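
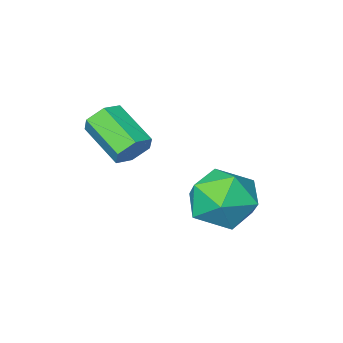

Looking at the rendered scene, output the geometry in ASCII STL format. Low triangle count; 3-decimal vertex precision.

solid 
facet normal -0.141 0.867 -0.479
outer loop
vertex 3.888 -1.576 1.295
vertex 3.437 -1.443 1.669
vertex 3.998 -1.277 1.804
endloop
endfacet
facet normal 0.973 0.031 -0.229
outer loop
vertex 3.888 -1.576 1.295
vertex 3.998 -1.277 1.804
vertex 4.094 -2.85 1.998
endloop
endfacet
facet normal 0.973 0.031 -0.227
outer loop
vertex 4.094 -2.85 1.998
vertex 3.998 -1.277 1.804
vertex 4.203 -2.552 2.507
endloop
endfacet
facet normal 0.139 -0.867 0.478
outer loop
vertex 4.094 -2.85 1.998
vertex 4.203 -2.552 2.507
vertex 3.643 -2.717 2.371
endloop
endfacet
facet normal -0.141 0.866 -0.479
outer loop
vertex 3.998 -1.277 1.804
vertex 3.437 -1.443 1.669
vertex 3.547 -1.144 2.177
endloop
endfacet
facet normal 0.645 0.446 0.621
outer loop
vertex 3.998 -1.277 1.804
vertex 3.547 -1.144 2.177
vertex 4.203 -2.552 2.507
endloop
endfacet
facet normal 0.646 0.446 0.620
outer loop
vertex 4.203 -2.552 2.507
vertex 3.547 -1.144 2.177
vertex 3.753 -2.419 2.88
endloop
endfacet
facet normal 0.140 -0.867 0.478
outer loop
vertex 4.203 -2.552 2.507
vertex 3.753 -2.419 2.88
vertex 3.643 -2.717 2.371
endloop
endfacet
facet normal -0.141 0.866 -0.479
outer loop
vertex 3.547 -1.144 2.177
vertex 3.437 -1.443 1.669
vertex 2.986 -1.31 2.042
endloop
endfacet
facet normal -0.327 0.415 0.849
outer loop
vertex 3.547 -1.144 2.177
vertex 2.986 -1.31 2.042
vertex 3.753 -2.419 2.88
endloop
endfacet
facet normal -0.327 0.416 0.849
outer loop
vertex 3.753 -2.419 2.88
vertex 2.986 -1.31 2.042
vertex 3.192 -2.584 2.745
endloop
endfacet
facet normal 0.140 -0.867 0.478
outer loop
vertex 3.753 -2.419 2.88
vertex 3.192 -2.584 2.745
vertex 3.643 -2.717 2.371
endloop
endfacet
facet normal -0.139 0.867 -0.478
outer loop
vertex 2.986 -1.31 2.042
vertex 3.437 -1.443 1.669
vertex 2.877 -1.608 1.533
endloop
endfacet
facet normal -0.973 -0.032 0.227
outer loop
vertex 2.986 -1.31 2.042
vertex 2.877 -1.608 1.533
vertex 3.192 -2.584 2.745
endloop
endfacet
facet normal -0.973 -0.031 0.228
outer loop
vertex 3.192 -2.584 2.745
vertex 2.877 -1.608 1.533
vertex 3.082 -2.883 2.236
endloop
endfacet
facet normal 0.141 -0.867 0.479
outer loop
vertex 3.192 -2.584 2.745
vertex 3.082 -2.883 2.236
vertex 3.643 -2.717 2.371
endloop
endfacet
facet normal -0.140 0.867 -0.478
outer loop
vertex 2.877 -1.608 1.533
vertex 3.437 -1.443 1.669
vertex 3.327 -1.741 1.16
endloop
endfacet
facet normal -0.646 -0.446 -0.620
outer loop
vertex 2.877 -1.608 1.533
vertex 3.327 -1.741 1.16
vertex 3.082 -2.883 2.236
endloop
endfacet
facet normal -0.645 -0.446 -0.621
outer loop
vertex 3.082 -2.883 2.236
vertex 3.327 -1.741 1.16
vertex 3.533 -3.016 1.863
endloop
endfacet
facet normal 0.141 -0.866 0.479
outer loop
vertex 3.082 -2.883 2.236
vertex 3.533 -3.016 1.863
vertex 3.643 -2.717 2.371
endloop
endfacet
facet normal -0.140 0.867 -0.478
outer loop
vertex 3.327 -1.741 1.16
vertex 3.437 -1.443 1.669
vertex 3.888 -1.576 1.295
endloop
endfacet
facet normal 0.326 -0.415 -0.849
outer loop
vertex 3.327 -1.741 1.16
vertex 3.888 -1.576 1.295
vertex 3.533 -3.016 1.863
endloop
endfacet
facet normal 0.327 -0.415 -0.849
outer loop
vertex 3.533 -3.016 1.863
vertex 3.888 -1.576 1.295
vertex 4.094 -2.85 1.998
endloop
endfacet
facet normal 0.141 -0.866 0.479
outer loop
vertex 3.533 -3.016 1.863
vertex 4.094 -2.85 1.998
vertex 3.643 -2.717 2.371
endloop
endfacet
facet normal -0.896 0.439 -0.064
outer loop
vertex 0.379 -0.559 -1.155
vertex 0.184 -0.805 -0.107
vertex 0.666 0.142 -0.366
endloop
endfacet
facet normal -0.430 0.747 -0.507
outer loop
vertex 0.379 -0.559 -1.155
vertex 0.666 0.142 -0.366
vertex 1.34 -0.041 -1.207
endloop
endfacet
facet normal -0.184 0.246 -0.952
outer loop
vertex 0.379 -0.559 -1.155
vertex 1.34 -0.041 -1.207
vertex 1.275 -1.101 -1.468
endloop
endfacet
facet normal -0.499 -0.372 -0.783
outer loop
vertex 0.379 -0.559 -1.155
vertex 1.275 -1.101 -1.468
vertex 0.56 -1.573 -0.788
endloop
endfacet
facet normal -0.939 -0.252 -0.234
outer loop
vertex 0.379 -0.559 -1.155
vertex 0.56 -1.573 -0.788
vertex 0.184 -0.805 -0.107
endloop
endfacet
facet normal 0.119 0.986 -0.119
outer loop
vertex 1.34 -0.041 -1.207
vertex 0.666 0.142 -0.366
vertex 1.74 0.033 -0.192
endloop
endfacet
facet normal -0.636 0.487 0.599
outer loop
vertex 0.666 0.142 -0.366
vertex 0.184 -0.805 -0.107
vertex 1.025 -0.439 0.488
endloop
endfacet
facet normal -0.704 -0.632 0.324
outer loop
vertex 0.184 -0.805 -0.107
vertex 0.56 -1.573 -0.788
vertex 0.96 -1.499 0.227
endloop
endfacet
facet normal 0.008 -0.825 -0.565
outer loop
vertex 0.56 -1.573 -0.788
vertex 1.275 -1.101 -1.468
vertex 1.634 -1.682 -0.614
endloop
endfacet
facet normal 0.517 0.175 -0.838
outer loop
vertex 1.275 -1.101 -1.468
vertex 1.34 -0.041 -1.207
vertex 2.116 -0.735 -0.873
endloop
endfacet
facet normal 0.499 0.372 0.783
outer loop
vertex 1.921 -0.981 0.175
vertex 1.74 0.033 -0.192
vertex 1.025 -0.439 0.488
endloop
endfacet
facet normal 0.184 -0.246 0.952
outer loop
vertex 1.921 -0.981 0.175
vertex 1.025 -0.439 0.488
vertex 0.96 -1.499 0.227
endloop
endfacet
facet normal 0.430 -0.747 0.507
outer loop
vertex 1.921 -0.981 0.175
vertex 0.96 -1.499 0.227
vertex 1.634 -1.682 -0.614
endloop
endfacet
facet normal 0.896 -0.439 0.064
outer loop
vertex 1.921 -0.981 0.175
vertex 1.634 -1.682 -0.614
vertex 2.116 -0.735 -0.873
endloop
endfacet
facet normal 0.939 0.252 0.234
outer loop
vertex 1.921 -0.981 0.175
vertex 2.116 -0.735 -0.873
vertex 1.74 0.033 -0.192
endloop
endfacet
facet normal -0.008 0.825 0.565
outer loop
vertex 1.025 -0.439 0.488
vertex 1.74 0.033 -0.192
vertex 0.666 0.142 -0.366
endloop
endfacet
facet normal -0.517 -0.175 0.838
outer loop
vertex 0.96 -1.499 0.227
vertex 1.025 -0.439 0.488
vertex 0.184 -0.805 -0.107
endloop
endfacet
facet normal -0.119 -0.986 0.119
outer loop
vertex 1.634 -1.682 -0.614
vertex 0.96 -1.499 0.227
vertex 0.56 -1.573 -0.788
endloop
endfacet
facet normal 0.636 -0.487 -0.599
outer loop
vertex 2.116 -0.735 -0.873
vertex 1.634 -1.682 -0.614
vertex 1.275 -1.101 -1.468
endloop
endfacet
facet normal 0.704 0.632 -0.324
outer loop
vertex 1.74 0.033 -0.192
vertex 2.116 -0.735 -0.873
vertex 1.34 -0.041 -1.207
endloop
endfacet

endsolid


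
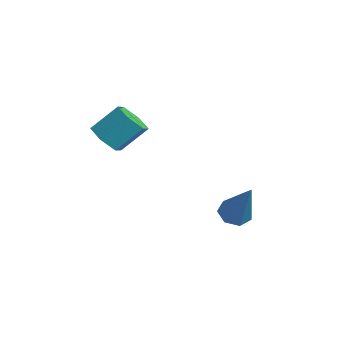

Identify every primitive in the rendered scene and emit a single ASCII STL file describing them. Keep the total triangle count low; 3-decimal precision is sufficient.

solid 
facet normal -0.233 -0.702 -0.673
outer loop
vertex -2.009 -0.927 0.479
vertex -2.698 -0.835 0.622
vertex -2.387 -0.45 0.113
endloop
endfacet
facet normal 0.814 0.239 -0.530
outer loop
vertex -2.009 -0.927 0.479
vertex -2.387 -0.45 0.113
vertex -1.713 -0.036 1.335
endloop
endfacet
facet normal 0.814 0.239 -0.530
outer loop
vertex -1.713 -0.036 1.335
vertex -2.387 -0.45 0.113
vertex -2.091 0.441 0.969
endloop
endfacet
facet normal 0.232 0.701 0.674
outer loop
vertex -1.713 -0.036 1.335
vertex -2.091 0.441 0.969
vertex -2.402 0.055 1.478
endloop
endfacet
facet normal -0.234 -0.701 -0.673
outer loop
vertex -2.387 -0.45 0.113
vertex -2.698 -0.835 0.622
vertex -3.076 -0.358 0.257
endloop
endfacet
facet normal -0.055 0.701 -0.711
outer loop
vertex -2.387 -0.45 0.113
vertex -3.076 -0.358 0.257
vertex -2.091 0.441 0.969
endloop
endfacet
facet normal -0.055 0.701 -0.711
outer loop
vertex -2.091 0.441 0.969
vertex -3.076 -0.358 0.257
vertex -2.78 0.532 1.112
endloop
endfacet
facet normal 0.232 0.701 0.674
outer loop
vertex -2.091 0.441 0.969
vertex -2.78 0.532 1.112
vertex -2.402 0.055 1.478
endloop
endfacet
facet normal -0.233 -0.701 -0.675
outer loop
vertex -3.076 -0.358 0.257
vertex -2.698 -0.835 0.622
vertex -3.387 -0.744 0.765
endloop
endfacet
facet normal -0.868 0.462 -0.180
outer loop
vertex -3.076 -0.358 0.257
vertex -3.387 -0.744 0.765
vertex -2.78 0.532 1.112
endloop
endfacet
facet normal -0.868 0.462 -0.181
outer loop
vertex -2.78 0.532 1.112
vertex -3.387 -0.744 0.765
vertex -3.091 0.147 1.621
endloop
endfacet
facet normal 0.233 0.702 0.673
outer loop
vertex -2.78 0.532 1.112
vertex -3.091 0.147 1.621
vertex -2.402 0.055 1.478
endloop
endfacet
facet normal -0.232 -0.701 -0.674
outer loop
vertex -3.387 -0.744 0.765
vertex -2.698 -0.835 0.622
vertex -3.009 -1.221 1.131
endloop
endfacet
facet normal -0.814 -0.239 0.530
outer loop
vertex -3.387 -0.744 0.765
vertex -3.009 -1.221 1.131
vertex -3.091 0.147 1.621
endloop
endfacet
facet normal -0.814 -0.239 0.530
outer loop
vertex -3.091 0.147 1.621
vertex -3.009 -1.221 1.131
vertex -2.713 -0.33 1.987
endloop
endfacet
facet normal 0.233 0.702 0.673
outer loop
vertex -3.091 0.147 1.621
vertex -2.713 -0.33 1.987
vertex -2.402 0.055 1.478
endloop
endfacet
facet normal -0.232 -0.701 -0.674
outer loop
vertex -3.009 -1.221 1.131
vertex -2.698 -0.835 0.622
vertex -2.32 -1.312 0.988
endloop
endfacet
facet normal 0.055 -0.701 0.711
outer loop
vertex -3.009 -1.221 1.131
vertex -2.32 -1.312 0.988
vertex -2.713 -0.33 1.987
endloop
endfacet
facet normal 0.055 -0.701 0.711
outer loop
vertex -2.713 -0.33 1.987
vertex -2.32 -1.312 0.988
vertex -2.024 -0.422 1.843
endloop
endfacet
facet normal 0.234 0.701 0.673
outer loop
vertex -2.713 -0.33 1.987
vertex -2.024 -0.422 1.843
vertex -2.402 0.055 1.478
endloop
endfacet
facet normal -0.233 -0.702 -0.673
outer loop
vertex -2.32 -1.312 0.988
vertex -2.698 -0.835 0.622
vertex -2.009 -0.927 0.479
endloop
endfacet
facet normal 0.868 -0.462 0.181
outer loop
vertex -2.32 -1.312 0.988
vertex -2.009 -0.927 0.479
vertex -2.024 -0.422 1.843
endloop
endfacet
facet normal 0.868 -0.462 0.181
outer loop
vertex -2.024 -0.422 1.843
vertex -2.009 -0.927 0.479
vertex -1.713 -0.036 1.335
endloop
endfacet
facet normal 0.233 0.701 0.675
outer loop
vertex -2.024 -0.422 1.843
vertex -1.713 -0.036 1.335
vertex -2.402 0.055 1.478
endloop
endfacet
facet normal -0.505 0.067 -0.860
outer loop
vertex 0.009 2.646 -3.528
vertex -0.496 2.83 -3.217
vertex -0.041 3.177 -3.457
endloop
endfacet
facet normal 0.961 0.124 -0.248
outer loop
vertex 0.009 2.646 -3.528
vertex -0.041 3.177 -3.457
vertex 0.536 2.69 -1.463
endloop
endfacet
facet normal -0.506 0.068 -0.860
outer loop
vertex -0.041 3.177 -3.457
vertex -0.496 2.83 -3.217
vertex -0.433 3.446 -3.205
endloop
endfacet
facet normal 0.579 0.815 0.031
outer loop
vertex -0.041 3.177 -3.457
vertex -0.433 3.446 -3.205
vertex 0.536 2.69 -1.463
endloop
endfacet
facet normal -0.505 0.068 -0.861
outer loop
vertex -0.433 3.446 -3.205
vertex -0.496 2.83 -3.217
vertex -0.872 3.251 -2.963
endloop
endfacet
facet normal -0.138 0.878 0.458
outer loop
vertex -0.433 3.446 -3.205
vertex -0.872 3.251 -2.963
vertex 0.536 2.69 -1.463
endloop
endfacet
facet normal -0.506 0.067 -0.860
outer loop
vertex -0.872 3.251 -2.963
vertex -0.496 2.83 -3.217
vertex -1.027 2.738 -2.912
endloop
endfacet
facet normal -0.651 0.267 0.711
outer loop
vertex -0.872 3.251 -2.963
vertex -1.027 2.738 -2.912
vertex 0.536 2.69 -1.463
endloop
endfacet
facet normal -0.506 0.068 -0.860
outer loop
vertex -1.027 2.738 -2.912
vertex -0.496 2.83 -3.217
vertex -0.782 2.294 -3.091
endloop
endfacet
facet normal -0.573 -0.558 0.600
outer loop
vertex -1.027 2.738 -2.912
vertex -0.782 2.294 -3.091
vertex 0.536 2.69 -1.463
endloop
endfacet
facet normal -0.507 0.068 -0.859
outer loop
vertex -0.782 2.294 -3.091
vertex -0.496 2.83 -3.217
vertex -0.321 2.253 -3.366
endloop
endfacet
facet normal 0.037 -0.977 0.208
outer loop
vertex -0.782 2.294 -3.091
vertex -0.321 2.253 -3.366
vertex 0.536 2.69 -1.463
endloop
endfacet
facet normal -0.505 0.069 -0.860
outer loop
vertex -0.321 2.253 -3.366
vertex -0.496 2.83 -3.217
vertex 0.009 2.646 -3.528
endloop
endfacet
facet normal 0.719 -0.674 -0.169
outer loop
vertex -0.321 2.253 -3.366
vertex 0.009 2.646 -3.528
vertex 0.536 2.69 -1.463
endloop
endfacet

endsolid


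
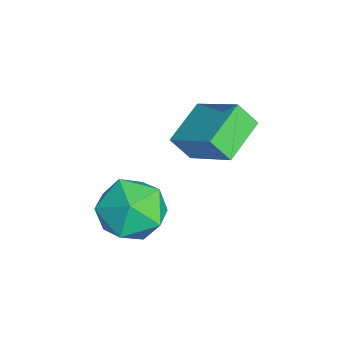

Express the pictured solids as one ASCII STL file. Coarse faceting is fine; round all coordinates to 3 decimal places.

solid 
facet normal -0.758 0.570 0.317
outer loop
vertex -1.167 2.848 1.885
vertex -1.074 3.345 1.214
vertex -2.157 1.97 1.097
endloop
endfacet
facet normal -0.111 -0.592 0.799
outer loop
vertex -1.126 1.195 0.666
vertex -1.167 2.848 1.885
vertex -2.157 1.97 1.097
endloop
endfacet
facet normal -0.758 0.570 0.318
outer loop
vertex -2.157 1.97 1.097
vertex -1.074 3.345 1.214
vertex -2.064 2.467 0.427
endloop
endfacet
facet normal -0.643 -0.570 -0.512
outer loop
vertex -2.064 2.467 0.427
vertex -1.126 1.195 0.666
vertex -2.157 1.97 1.097
endloop
endfacet
facet normal 0.643 0.570 0.512
outer loop
vertex -1.167 2.848 1.885
vertex -0.043 2.57 0.783
vertex -1.074 3.345 1.214
endloop
endfacet
facet normal -0.110 -0.592 0.799
outer loop
vertex -0.136 2.073 1.453
vertex -1.167 2.848 1.885
vertex -1.126 1.195 0.666
endloop
endfacet
facet normal 0.643 0.570 0.512
outer loop
vertex -0.136 2.073 1.453
vertex -0.043 2.57 0.783
vertex -1.167 2.848 1.885
endloop
endfacet
facet normal 0.111 0.591 -0.799
outer loop
vertex -1.074 3.345 1.214
vertex -0.043 2.57 0.783
vertex -2.064 2.467 0.427
endloop
endfacet
facet normal -0.643 -0.570 -0.511
outer loop
vertex -1.033 1.692 -0.005
vertex -1.126 1.195 0.666
vertex -2.064 2.467 0.427
endloop
endfacet
facet normal 0.110 0.592 -0.798
outer loop
vertex -2.064 2.467 0.427
vertex -0.043 2.57 0.783
vertex -1.033 1.692 -0.005
endloop
endfacet
facet normal 0.758 -0.570 -0.317
outer loop
vertex -1.033 1.692 -0.005
vertex -0.136 2.073 1.453
vertex -1.126 1.195 0.666
endloop
endfacet
facet normal 0.758 -0.570 -0.317
outer loop
vertex -0.043 2.57 0.783
vertex -0.136 2.073 1.453
vertex -1.033 1.692 -0.005
endloop
endfacet
facet normal -0.585 0.331 0.740
outer loop
vertex -0.941 0.503 -0.792
vertex -0.441 -0.091 -0.131
vertex -0.121 0.862 -0.304
endloop
endfacet
facet normal -0.505 0.830 0.238
outer loop
vertex -0.941 0.503 -0.792
vertex -0.121 0.862 -0.304
vertex -0.254 1.065 -1.294
endloop
endfacet
facet normal -0.736 0.560 -0.381
outer loop
vertex -0.941 0.503 -0.792
vertex -0.254 1.065 -1.294
vertex -0.656 0.237 -1.734
endloop
endfacet
facet normal -0.960 -0.106 -0.260
outer loop
vertex -0.941 0.503 -0.792
vertex -0.656 0.237 -1.734
vertex -0.772 -0.477 -1.016
endloop
endfacet
facet normal -0.867 -0.248 0.432
outer loop
vertex -0.941 0.503 -0.792
vertex -0.772 -0.477 -1.016
vertex -0.441 -0.091 -0.131
endloop
endfacet
facet normal 0.194 0.966 0.172
outer loop
vertex -0.254 1.065 -1.294
vertex -0.121 0.862 -0.304
vertex 0.672 0.817 -0.944
endloop
endfacet
facet normal 0.063 0.158 0.985
outer loop
vertex -0.121 0.862 -0.304
vertex -0.441 -0.091 -0.131
vertex 0.556 0.103 -0.226
endloop
endfacet
facet normal -0.393 -0.780 0.487
outer loop
vertex -0.441 -0.091 -0.131
vertex -0.772 -0.477 -1.016
vertex 0.154 -0.725 -0.666
endloop
endfacet
facet normal -0.543 -0.550 -0.634
outer loop
vertex -0.772 -0.477 -1.016
vertex -0.656 0.237 -1.734
vertex 0.021 -0.522 -1.656
endloop
endfacet
facet normal -0.182 0.529 -0.829
outer loop
vertex -0.656 0.237 -1.734
vertex -0.254 1.065 -1.294
vertex 0.341 0.431 -1.829
endloop
endfacet
facet normal 0.960 0.106 0.260
outer loop
vertex 0.841 -0.163 -1.168
vertex 0.672 0.817 -0.944
vertex 0.556 0.103 -0.226
endloop
endfacet
facet normal 0.736 -0.560 0.381
outer loop
vertex 0.841 -0.163 -1.168
vertex 0.556 0.103 -0.226
vertex 0.154 -0.725 -0.666
endloop
endfacet
facet normal 0.505 -0.830 -0.238
outer loop
vertex 0.841 -0.163 -1.168
vertex 0.154 -0.725 -0.666
vertex 0.021 -0.522 -1.656
endloop
endfacet
facet normal 0.585 -0.331 -0.740
outer loop
vertex 0.841 -0.163 -1.168
vertex 0.021 -0.522 -1.656
vertex 0.341 0.431 -1.829
endloop
endfacet
facet normal 0.867 0.248 -0.432
outer loop
vertex 0.841 -0.163 -1.168
vertex 0.341 0.431 -1.829
vertex 0.672 0.817 -0.944
endloop
endfacet
facet normal 0.543 0.550 0.634
outer loop
vertex 0.556 0.103 -0.226
vertex 0.672 0.817 -0.944
vertex -0.121 0.862 -0.304
endloop
endfacet
facet normal 0.182 -0.529 0.829
outer loop
vertex 0.154 -0.725 -0.666
vertex 0.556 0.103 -0.226
vertex -0.441 -0.091 -0.131
endloop
endfacet
facet normal -0.194 -0.966 -0.172
outer loop
vertex 0.021 -0.522 -1.656
vertex 0.154 -0.725 -0.666
vertex -0.772 -0.477 -1.016
endloop
endfacet
facet normal -0.063 -0.158 -0.985
outer loop
vertex 0.341 0.431 -1.829
vertex 0.021 -0.522 -1.656
vertex -0.656 0.237 -1.734
endloop
endfacet
facet normal 0.393 0.780 -0.487
outer loop
vertex 0.672 0.817 -0.944
vertex 0.341 0.431 -1.829
vertex -0.254 1.065 -1.294
endloop
endfacet

endsolid


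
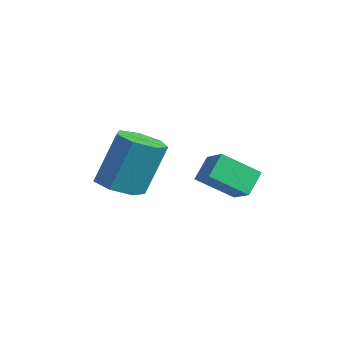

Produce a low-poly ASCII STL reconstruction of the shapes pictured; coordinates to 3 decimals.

solid 
facet normal -0.065 -0.361 -0.930
outer loop
vertex 1.725 -2.363 -3.358
vertex 1.088 -1.716 -3.564
vertex 2.013 -1.667 -3.648
endloop
endfacet
facet normal 0.932 -0.355 0.073
outer loop
vertex 1.725 -2.363 -3.358
vertex 2.013 -1.667 -3.648
vertex 1.868 -1.57 -1.311
endloop
endfacet
facet normal 0.931 -0.357 0.073
outer loop
vertex 1.868 -1.57 -1.311
vertex 2.013 -1.667 -3.648
vertex 2.157 -0.874 -1.6
endloop
endfacet
facet normal 0.065 0.359 0.931
outer loop
vertex 1.868 -1.57 -1.311
vertex 2.157 -0.874 -1.6
vertex 1.232 -0.924 -1.516
endloop
endfacet
facet normal -0.065 -0.360 -0.931
outer loop
vertex 2.013 -1.667 -3.648
vertex 1.088 -1.716 -3.564
vertex 1.605 -1.008 -3.874
endloop
endfacet
facet normal 0.860 0.452 -0.235
outer loop
vertex 2.013 -1.667 -3.648
vertex 1.605 -1.008 -3.874
vertex 2.157 -0.874 -1.6
endloop
endfacet
facet normal 0.861 0.452 -0.236
outer loop
vertex 2.157 -0.874 -1.6
vertex 1.605 -1.008 -3.874
vertex 1.749 -0.215 -1.827
endloop
endfacet
facet normal 0.065 0.361 0.930
outer loop
vertex 2.157 -0.874 -1.6
vertex 1.749 -0.215 -1.827
vertex 1.232 -0.924 -1.516
endloop
endfacet
facet normal -0.065 -0.360 -0.931
outer loop
vertex 1.605 -1.008 -3.874
vertex 1.088 -1.716 -3.564
vertex 0.808 -0.883 -3.867
endloop
endfacet
facet normal 0.141 0.920 -0.366
outer loop
vertex 1.605 -1.008 -3.874
vertex 0.808 -0.883 -3.867
vertex 1.749 -0.215 -1.827
endloop
endfacet
facet normal 0.141 0.920 -0.366
outer loop
vertex 1.749 -0.215 -1.827
vertex 0.808 -0.883 -3.867
vertex 0.951 -0.09 -1.82
endloop
endfacet
facet normal 0.065 0.361 0.930
outer loop
vertex 1.749 -0.215 -1.827
vertex 0.951 -0.09 -1.82
vertex 1.232 -0.924 -1.516
endloop
endfacet
facet normal -0.066 -0.361 -0.930
outer loop
vertex 0.808 -0.883 -3.867
vertex 1.088 -1.716 -3.564
vertex 0.222 -1.385 -3.631
endloop
endfacet
facet normal -0.684 0.695 -0.221
outer loop
vertex 0.808 -0.883 -3.867
vertex 0.222 -1.385 -3.631
vertex 0.951 -0.09 -1.82
endloop
endfacet
facet normal -0.685 0.694 -0.221
outer loop
vertex 0.951 -0.09 -1.82
vertex 0.222 -1.385 -3.631
vertex 0.365 -0.593 -1.584
endloop
endfacet
facet normal 0.065 0.361 0.930
outer loop
vertex 0.951 -0.09 -1.82
vertex 0.365 -0.593 -1.584
vertex 1.232 -0.924 -1.516
endloop
endfacet
facet normal -0.065 -0.360 -0.931
outer loop
vertex 0.222 -1.385 -3.631
vertex 1.088 -1.716 -3.564
vertex 0.288 -2.137 -3.345
endloop
endfacet
facet normal -0.995 -0.053 0.090
outer loop
vertex 0.222 -1.385 -3.631
vertex 0.288 -2.137 -3.345
vertex 0.365 -0.593 -1.584
endloop
endfacet
facet normal -0.994 -0.054 0.091
outer loop
vertex 0.365 -0.593 -1.584
vertex 0.288 -2.137 -3.345
vertex 0.432 -1.344 -1.298
endloop
endfacet
facet normal 0.065 0.360 0.931
outer loop
vertex 0.365 -0.593 -1.584
vertex 0.432 -1.344 -1.298
vertex 1.232 -0.924 -1.516
endloop
endfacet
facet normal -0.065 -0.361 -0.930
outer loop
vertex 0.288 -2.137 -3.345
vertex 1.088 -1.716 -3.564
vertex 0.957 -2.572 -3.223
endloop
endfacet
facet normal -0.556 -0.761 0.334
outer loop
vertex 0.288 -2.137 -3.345
vertex 0.957 -2.572 -3.223
vertex 0.432 -1.344 -1.298
endloop
endfacet
facet normal -0.556 -0.761 0.334
outer loop
vertex 0.432 -1.344 -1.298
vertex 0.957 -2.572 -3.223
vertex 1.1 -1.779 -1.176
endloop
endfacet
facet normal 0.065 0.360 0.931
outer loop
vertex 0.432 -1.344 -1.298
vertex 1.1 -1.779 -1.176
vertex 1.232 -0.924 -1.516
endloop
endfacet
facet normal -0.065 -0.361 -0.930
outer loop
vertex 0.957 -2.572 -3.223
vertex 1.088 -1.716 -3.564
vertex 1.725 -2.363 -3.358
endloop
endfacet
facet normal 0.301 -0.896 0.326
outer loop
vertex 0.957 -2.572 -3.223
vertex 1.725 -2.363 -3.358
vertex 1.1 -1.779 -1.176
endloop
endfacet
facet normal 0.301 -0.896 0.326
outer loop
vertex 1.1 -1.779 -1.176
vertex 1.725 -2.363 -3.358
vertex 1.868 -1.57 -1.311
endloop
endfacet
facet normal 0.066 0.360 0.931
outer loop
vertex 1.1 -1.779 -1.176
vertex 1.868 -1.57 -1.311
vertex 1.232 -0.924 -1.516
endloop
endfacet
facet normal -0.896 -0.007 -0.445
outer loop
vertex 0.914 1.725 -2.938
vertex 1.374 3.01 -3.884
vertex 1.301 1.022 -3.706
endloop
endfacet
facet normal -0.277 -0.774 0.569
outer loop
vertex 2.286 1.03 -3.216
vertex 0.914 1.725 -2.938
vertex 1.301 1.022 -3.706
endloop
endfacet
facet normal -0.896 -0.007 -0.444
outer loop
vertex 1.301 1.022 -3.706
vertex 1.374 3.01 -3.884
vertex 1.76 2.307 -4.651
endloop
endfacet
facet normal 0.349 -0.633 -0.691
outer loop
vertex 1.76 2.307 -4.651
vertex 2.286 1.03 -3.216
vertex 1.301 1.022 -3.706
endloop
endfacet
facet normal -0.349 0.633 0.691
outer loop
vertex 0.914 1.725 -2.938
vertex 2.359 3.018 -3.394
vertex 1.374 3.01 -3.884
endloop
endfacet
facet normal -0.276 -0.774 0.570
outer loop
vertex 1.9 1.733 -2.449
vertex 0.914 1.725 -2.938
vertex 2.286 1.03 -3.216
endloop
endfacet
facet normal -0.348 0.633 0.692
outer loop
vertex 1.9 1.733 -2.449
vertex 2.359 3.018 -3.394
vertex 0.914 1.725 -2.938
endloop
endfacet
facet normal 0.277 0.774 -0.570
outer loop
vertex 1.374 3.01 -3.884
vertex 2.359 3.018 -3.394
vertex 1.76 2.307 -4.651
endloop
endfacet
facet normal 0.348 -0.633 -0.691
outer loop
vertex 2.746 2.315 -4.162
vertex 2.286 1.03 -3.216
vertex 1.76 2.307 -4.651
endloop
endfacet
facet normal 0.276 0.774 -0.570
outer loop
vertex 1.76 2.307 -4.651
vertex 2.359 3.018 -3.394
vertex 2.746 2.315 -4.162
endloop
endfacet
facet normal 0.896 0.007 0.445
outer loop
vertex 2.746 2.315 -4.162
vertex 1.9 1.733 -2.449
vertex 2.286 1.03 -3.216
endloop
endfacet
facet normal 0.896 0.007 0.445
outer loop
vertex 2.359 3.018 -3.394
vertex 1.9 1.733 -2.449
vertex 2.746 2.315 -4.162
endloop
endfacet

endsolid


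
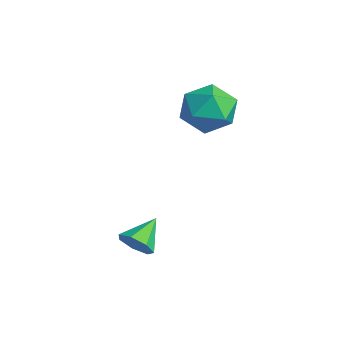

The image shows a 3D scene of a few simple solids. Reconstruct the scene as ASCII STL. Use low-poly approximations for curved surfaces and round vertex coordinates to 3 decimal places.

solid 
facet normal 0.408 -0.765 -0.497
outer loop
vertex 0.473 0.121 -1.567
vertex -0.057 0.024 -1.853
vertex 0.407 0.382 -2.023
endloop
endfacet
facet normal 0.637 0.705 0.312
outer loop
vertex 0.473 0.121 -1.567
vertex 0.407 0.382 -2.023
vertex -0.523 0.896 -1.287
endloop
endfacet
facet normal 0.409 -0.766 -0.496
outer loop
vertex 0.407 0.382 -2.023
vertex -0.057 0.024 -1.853
vertex -0.008 0.373 -2.351
endloop
endfacet
facet normal 0.242 0.912 -0.331
outer loop
vertex 0.407 0.382 -2.023
vertex -0.008 0.373 -2.351
vertex -0.523 0.896 -1.287
endloop
endfacet
facet normal 0.410 -0.765 -0.496
outer loop
vertex -0.008 0.373 -2.351
vertex -0.057 0.024 -1.853
vertex -0.46 0.101 -2.305
endloop
endfacet
facet normal -0.468 0.682 -0.562
outer loop
vertex -0.008 0.373 -2.351
vertex -0.46 0.101 -2.305
vertex -0.523 0.896 -1.287
endloop
endfacet
facet normal 0.410 -0.765 -0.496
outer loop
vertex -0.46 0.101 -2.305
vertex -0.057 0.024 -1.853
vertex -0.608 -0.229 -1.918
endloop
endfacet
facet normal -0.960 0.188 -0.207
outer loop
vertex -0.46 0.101 -2.305
vertex -0.608 -0.229 -1.918
vertex -0.523 0.896 -1.287
endloop
endfacet
facet normal 0.410 -0.765 -0.498
outer loop
vertex -0.608 -0.229 -1.918
vertex -0.057 0.024 -1.853
vertex -0.341 -0.369 -1.483
endloop
endfacet
facet normal -0.863 -0.196 0.466
outer loop
vertex -0.608 -0.229 -1.918
vertex -0.341 -0.369 -1.483
vertex -0.523 0.896 -1.287
endloop
endfacet
facet normal 0.409 -0.765 -0.498
outer loop
vertex -0.341 -0.369 -1.483
vertex -0.057 0.024 -1.853
vertex 0.14 -0.213 -1.327
endloop
endfacet
facet normal -0.249 -0.183 0.951
outer loop
vertex -0.341 -0.369 -1.483
vertex 0.14 -0.213 -1.327
vertex -0.523 0.896 -1.287
endloop
endfacet
facet normal 0.409 -0.765 -0.498
outer loop
vertex 0.14 -0.213 -1.327
vertex -0.057 0.024 -1.853
vertex 0.473 0.121 -1.567
endloop
endfacet
facet normal 0.417 0.218 0.882
outer loop
vertex 0.14 -0.213 -1.327
vertex 0.473 0.121 -1.567
vertex -0.523 0.896 -1.287
endloop
endfacet
facet normal -0.270 0.863 0.426
outer loop
vertex -3.363 4.546 1.149
vertex -3.329 4.117 2.039
vertex -2.522 4.552 1.669
endloop
endfacet
facet normal 0.100 0.980 -0.173
outer loop
vertex -3.363 4.546 1.149
vertex -2.522 4.552 1.669
vertex -2.501 4.378 0.696
endloop
endfacet
facet normal -0.244 0.660 -0.710
outer loop
vertex -3.363 4.546 1.149
vertex -2.501 4.378 0.696
vertex -3.294 3.836 0.465
endloop
endfacet
facet normal -0.827 0.347 -0.443
outer loop
vertex -3.363 4.546 1.149
vertex -3.294 3.836 0.465
vertex -3.806 3.675 1.294
endloop
endfacet
facet normal -0.843 0.472 0.260
outer loop
vertex -3.363 4.546 1.149
vertex -3.806 3.675 1.294
vertex -3.329 4.117 2.039
endloop
endfacet
facet normal 0.738 0.667 -0.103
outer loop
vertex -2.501 4.378 0.696
vertex -2.522 4.552 1.669
vertex -1.934 3.845 1.306
endloop
endfacet
facet normal 0.140 0.478 0.867
outer loop
vertex -2.522 4.552 1.669
vertex -3.329 4.117 2.039
vertex -2.446 3.684 2.135
endloop
endfacet
facet normal -0.788 -0.155 0.596
outer loop
vertex -3.329 4.117 2.039
vertex -3.806 3.675 1.294
vertex -3.239 3.142 1.904
endloop
endfacet
facet normal -0.762 -0.357 -0.540
outer loop
vertex -3.806 3.675 1.294
vertex -3.294 3.836 0.465
vertex -3.218 2.968 0.931
endloop
endfacet
facet normal 0.180 0.151 -0.972
outer loop
vertex -3.294 3.836 0.465
vertex -2.501 4.378 0.696
vertex -2.411 3.403 0.561
endloop
endfacet
facet normal 0.827 -0.347 0.443
outer loop
vertex -2.377 2.974 1.451
vertex -1.934 3.845 1.306
vertex -2.446 3.684 2.135
endloop
endfacet
facet normal 0.244 -0.660 0.710
outer loop
vertex -2.377 2.974 1.451
vertex -2.446 3.684 2.135
vertex -3.239 3.142 1.904
endloop
endfacet
facet normal -0.100 -0.980 0.173
outer loop
vertex -2.377 2.974 1.451
vertex -3.239 3.142 1.904
vertex -3.218 2.968 0.931
endloop
endfacet
facet normal 0.270 -0.863 -0.426
outer loop
vertex -2.377 2.974 1.451
vertex -3.218 2.968 0.931
vertex -2.411 3.403 0.561
endloop
endfacet
facet normal 0.843 -0.472 -0.260
outer loop
vertex -2.377 2.974 1.451
vertex -2.411 3.403 0.561
vertex -1.934 3.845 1.306
endloop
endfacet
facet normal 0.762 0.357 0.540
outer loop
vertex -2.446 3.684 2.135
vertex -1.934 3.845 1.306
vertex -2.522 4.552 1.669
endloop
endfacet
facet normal -0.180 -0.151 0.972
outer loop
vertex -3.239 3.142 1.904
vertex -2.446 3.684 2.135
vertex -3.329 4.117 2.039
endloop
endfacet
facet normal -0.738 -0.667 0.103
outer loop
vertex -3.218 2.968 0.931
vertex -3.239 3.142 1.904
vertex -3.806 3.675 1.294
endloop
endfacet
facet normal -0.140 -0.478 -0.867
outer loop
vertex -2.411 3.403 0.561
vertex -3.218 2.968 0.931
vertex -3.294 3.836 0.465
endloop
endfacet
facet normal 0.788 0.155 -0.596
outer loop
vertex -1.934 3.845 1.306
vertex -2.411 3.403 0.561
vertex -2.501 4.378 0.696
endloop
endfacet

endsolid


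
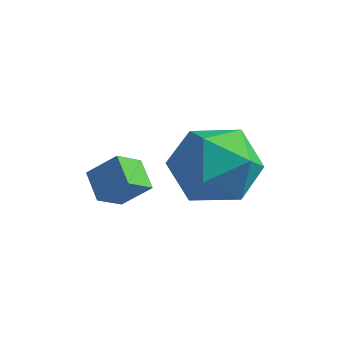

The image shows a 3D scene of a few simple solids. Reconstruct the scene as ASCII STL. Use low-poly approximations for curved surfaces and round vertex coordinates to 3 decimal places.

solid 
facet normal -0.821 0.570 -0.023
outer loop
vertex 0.293 -2.017 0.141
vertex -0.349 -2.959 -0.262
vertex -0.246 -2.762 0.927
endloop
endfacet
facet normal -0.375 0.787 0.489
outer loop
vertex 0.293 -2.017 0.141
vertex -0.246 -2.762 0.927
vertex 0.875 -2.363 1.143
endloop
endfacet
facet normal 0.249 0.951 0.184
outer loop
vertex 0.293 -2.017 0.141
vertex 0.875 -2.363 1.143
vertex 1.464 -2.313 0.089
endloop
endfacet
facet normal 0.188 0.835 -0.518
outer loop
vertex 0.293 -2.017 0.141
vertex 1.464 -2.313 0.089
vertex 0.708 -2.682 -0.78
endloop
endfacet
facet normal -0.473 0.599 -0.646
outer loop
vertex 0.293 -2.017 0.141
vertex 0.708 -2.682 -0.78
vertex -0.349 -2.959 -0.262
endloop
endfacet
facet normal -0.265 0.240 0.934
outer loop
vertex 0.875 -2.363 1.143
vertex -0.246 -2.762 0.927
vertex 0.592 -3.518 1.36
endloop
endfacet
facet normal -0.988 -0.112 0.104
outer loop
vertex -0.246 -2.762 0.927
vertex -0.349 -2.959 -0.262
vertex -0.164 -3.887 0.491
endloop
endfacet
facet normal -0.425 -0.065 -0.903
outer loop
vertex -0.349 -2.959 -0.262
vertex 0.708 -2.682 -0.78
vertex 0.425 -3.837 -0.563
endloop
endfacet
facet normal 0.645 0.317 -0.696
outer loop
vertex 0.708 -2.682 -0.78
vertex 1.464 -2.313 0.089
vertex 1.546 -3.438 -0.347
endloop
endfacet
facet normal 0.743 0.505 0.439
outer loop
vertex 1.464 -2.313 0.089
vertex 0.875 -2.363 1.143
vertex 1.649 -3.241 0.842
endloop
endfacet
facet normal -0.188 -0.835 0.518
outer loop
vertex 1.007 -4.183 0.439
vertex 0.592 -3.518 1.36
vertex -0.164 -3.887 0.491
endloop
endfacet
facet normal -0.249 -0.951 -0.184
outer loop
vertex 1.007 -4.183 0.439
vertex -0.164 -3.887 0.491
vertex 0.425 -3.837 -0.563
endloop
endfacet
facet normal 0.375 -0.787 -0.489
outer loop
vertex 1.007 -4.183 0.439
vertex 0.425 -3.837 -0.563
vertex 1.546 -3.438 -0.347
endloop
endfacet
facet normal 0.821 -0.570 0.023
outer loop
vertex 1.007 -4.183 0.439
vertex 1.546 -3.438 -0.347
vertex 1.649 -3.241 0.842
endloop
endfacet
facet normal 0.473 -0.599 0.646
outer loop
vertex 1.007 -4.183 0.439
vertex 1.649 -3.241 0.842
vertex 0.592 -3.518 1.36
endloop
endfacet
facet normal -0.645 -0.317 0.696
outer loop
vertex -0.164 -3.887 0.491
vertex 0.592 -3.518 1.36
vertex -0.246 -2.762 0.927
endloop
endfacet
facet normal -0.743 -0.505 -0.439
outer loop
vertex 0.425 -3.837 -0.563
vertex -0.164 -3.887 0.491
vertex -0.349 -2.959 -0.262
endloop
endfacet
facet normal 0.265 -0.240 -0.934
outer loop
vertex 1.546 -3.438 -0.347
vertex 0.425 -3.837 -0.563
vertex 0.708 -2.682 -0.78
endloop
endfacet
facet normal 0.988 0.112 -0.104
outer loop
vertex 1.649 -3.241 0.842
vertex 1.546 -3.438 -0.347
vertex 1.464 -2.313 0.089
endloop
endfacet
facet normal 0.425 0.065 0.903
outer loop
vertex 0.592 -3.518 1.36
vertex 1.649 -3.241 0.842
vertex 0.875 -2.363 1.143
endloop
endfacet
facet normal -0.697 0.513 0.500
outer loop
vertex -2.149 -4.179 -0.376
vertex -1.476 -3.906 0.282
vertex -1.971 -3.473 -0.852
endloop
endfacet
facet normal -0.687 -0.279 -0.671
outer loop
vertex -1.344 -3.934 -1.302
vertex -2.149 -4.179 -0.376
vertex -1.971 -3.473 -0.852
endloop
endfacet
facet normal -0.698 0.513 0.500
outer loop
vertex -1.971 -3.473 -0.852
vertex -1.476 -3.906 0.282
vertex -1.298 -3.199 -0.194
endloop
endfacet
facet normal 0.204 0.812 -0.547
outer loop
vertex -1.298 -3.199 -0.194
vertex -1.344 -3.934 -1.302
vertex -1.971 -3.473 -0.852
endloop
endfacet
facet normal -0.205 -0.812 0.546
outer loop
vertex -2.149 -4.179 -0.376
vertex -0.849 -4.367 -0.168
vertex -1.476 -3.906 0.282
endloop
endfacet
facet normal -0.687 -0.279 -0.671
outer loop
vertex -1.522 -4.641 -0.826
vertex -2.149 -4.179 -0.376
vertex -1.344 -3.934 -1.302
endloop
endfacet
facet normal -0.205 -0.811 0.547
outer loop
vertex -1.522 -4.641 -0.826
vertex -0.849 -4.367 -0.168
vertex -2.149 -4.179 -0.376
endloop
endfacet
facet normal 0.687 0.279 0.671
outer loop
vertex -1.476 -3.906 0.282
vertex -0.849 -4.367 -0.168
vertex -1.298 -3.199 -0.194
endloop
endfacet
facet normal 0.205 0.812 -0.547
outer loop
vertex -0.671 -3.661 -0.644
vertex -1.344 -3.934 -1.302
vertex -1.298 -3.199 -0.194
endloop
endfacet
facet normal 0.687 0.279 0.671
outer loop
vertex -1.298 -3.199 -0.194
vertex -0.849 -4.367 -0.168
vertex -0.671 -3.661 -0.644
endloop
endfacet
facet normal 0.697 -0.513 -0.501
outer loop
vertex -0.671 -3.661 -0.644
vertex -1.522 -4.641 -0.826
vertex -1.344 -3.934 -1.302
endloop
endfacet
facet normal 0.698 -0.513 -0.500
outer loop
vertex -0.849 -4.367 -0.168
vertex -1.522 -4.641 -0.826
vertex -0.671 -3.661 -0.644
endloop
endfacet

endsolid


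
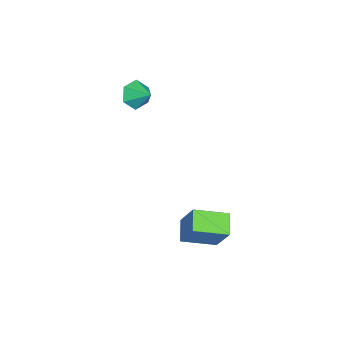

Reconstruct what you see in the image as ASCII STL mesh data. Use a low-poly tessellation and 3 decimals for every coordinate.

solid 
facet normal -0.486 -0.707 -0.513
outer loop
vertex -1.657 -4.754 0.353
vertex -2.399 -4.245 0.354
vertex -1.803 -4.169 -0.315
endloop
endfacet
facet normal 0.986 0.144 -0.089
outer loop
vertex -1.657 -4.754 0.353
vertex -1.803 -4.169 -0.315
vertex -1.801 -3.375 0.986
endloop
endfacet
facet normal -0.486 -0.707 -0.513
outer loop
vertex -1.803 -4.169 -0.315
vertex -2.399 -4.245 0.354
vertex -2.545 -3.66 -0.314
endloop
endfacet
facet normal 0.505 0.737 -0.450
outer loop
vertex -1.803 -4.169 -0.315
vertex -2.545 -3.66 -0.314
vertex -1.801 -3.375 0.986
endloop
endfacet
facet normal -0.487 -0.707 -0.513
outer loop
vertex -2.545 -3.66 -0.314
vertex -2.399 -4.245 0.354
vertex -3.141 -3.736 0.356
endloop
endfacet
facet normal -0.221 0.971 -0.086
outer loop
vertex -2.545 -3.66 -0.314
vertex -3.141 -3.736 0.356
vertex -1.801 -3.375 0.986
endloop
endfacet
facet normal -0.487 -0.707 -0.513
outer loop
vertex -3.141 -3.736 0.356
vertex -2.399 -4.245 0.354
vertex -2.995 -4.321 1.024
endloop
endfacet
facet normal -0.465 0.613 0.639
outer loop
vertex -3.141 -3.736 0.356
vertex -2.995 -4.321 1.024
vertex -1.801 -3.375 0.986
endloop
endfacet
facet normal -0.486 -0.708 -0.513
outer loop
vertex -2.995 -4.321 1.024
vertex -2.399 -4.245 0.354
vertex -2.253 -4.83 1.023
endloop
endfacet
facet normal 0.015 0.021 1.000
outer loop
vertex -2.995 -4.321 1.024
vertex -2.253 -4.83 1.023
vertex -1.801 -3.375 0.986
endloop
endfacet
facet normal -0.486 -0.708 -0.513
outer loop
vertex -2.253 -4.83 1.023
vertex -2.399 -4.245 0.354
vertex -1.657 -4.754 0.353
endloop
endfacet
facet normal 0.742 -0.214 0.636
outer loop
vertex -2.253 -4.83 1.023
vertex -1.657 -4.754 0.353
vertex -1.801 -3.375 0.986
endloop
endfacet
facet normal -0.356 -0.366 -0.860
outer loop
vertex 3.27 -1.086 -3.964
vertex 2.788 0.621 -4.49
vertex 4.401 -0.93 -4.499
endloop
endfacet
facet normal 0.261 -0.923 0.284
outer loop
vertex 5.092 -0.221 -2.83
vertex 3.27 -1.086 -3.964
vertex 4.401 -0.93 -4.499
endloop
endfacet
facet normal -0.356 -0.365 -0.860
outer loop
vertex 4.401 -0.93 -4.499
vertex 2.788 0.621 -4.49
vertex 3.918 0.776 -5.024
endloop
endfacet
facet normal 0.897 0.124 -0.424
outer loop
vertex 3.918 0.776 -5.024
vertex 5.092 -0.221 -2.83
vertex 4.401 -0.93 -4.499
endloop
endfacet
facet normal -0.897 -0.123 0.424
outer loop
vertex 3.27 -1.086 -3.964
vertex 3.479 1.33 -2.821
vertex 2.788 0.621 -4.49
endloop
endfacet
facet normal 0.261 -0.923 0.284
outer loop
vertex 3.962 -0.376 -2.296
vertex 3.27 -1.086 -3.964
vertex 5.092 -0.221 -2.83
endloop
endfacet
facet normal -0.897 -0.123 0.425
outer loop
vertex 3.962 -0.376 -2.296
vertex 3.479 1.33 -2.821
vertex 3.27 -1.086 -3.964
endloop
endfacet
facet normal -0.261 0.923 -0.284
outer loop
vertex 2.788 0.621 -4.49
vertex 3.479 1.33 -2.821
vertex 3.918 0.776 -5.024
endloop
endfacet
facet normal 0.897 0.123 -0.424
outer loop
vertex 4.61 1.486 -3.356
vertex 5.092 -0.221 -2.83
vertex 3.918 0.776 -5.024
endloop
endfacet
facet normal -0.262 0.922 -0.284
outer loop
vertex 3.918 0.776 -5.024
vertex 3.479 1.33 -2.821
vertex 4.61 1.486 -3.356
endloop
endfacet
facet normal 0.356 0.366 0.860
outer loop
vertex 4.61 1.486 -3.356
vertex 3.962 -0.376 -2.296
vertex 5.092 -0.221 -2.83
endloop
endfacet
facet normal 0.356 0.366 0.860
outer loop
vertex 3.479 1.33 -2.821
vertex 3.962 -0.376 -2.296
vertex 4.61 1.486 -3.356
endloop
endfacet

endsolid


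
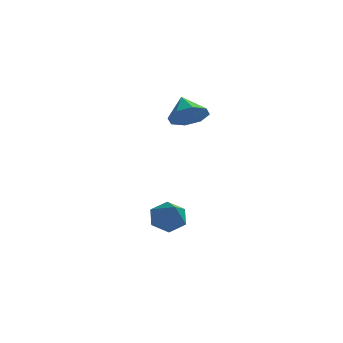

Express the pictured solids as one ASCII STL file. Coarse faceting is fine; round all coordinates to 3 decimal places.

solid 
facet normal -0.291 0.745 -0.600
outer loop
vertex 0.084 -2.671 -4.68
vertex -0.636 -2.671 -4.331
vertex -0.051 -2.209 -4.041
endloop
endfacet
facet normal 0.986 0.091 0.142
outer loop
vertex 0.084 -2.671 -4.68
vertex -0.051 -2.209 -4.041
vertex -0.004 -4.289 -3.029
endloop
endfacet
facet normal -0.291 0.745 -0.600
outer loop
vertex -0.051 -2.209 -4.041
vertex -0.636 -2.671 -4.331
vertex -0.77 -2.209 -3.692
endloop
endfacet
facet normal 0.399 0.409 0.821
outer loop
vertex -0.051 -2.209 -4.041
vertex -0.77 -2.209 -3.692
vertex -0.004 -4.289 -3.029
endloop
endfacet
facet normal -0.292 0.745 -0.600
outer loop
vertex -0.77 -2.209 -3.692
vertex -0.636 -2.671 -4.331
vertex -1.356 -2.671 -3.981
endloop
endfacet
facet normal -0.498 0.092 0.863
outer loop
vertex -0.77 -2.209 -3.692
vertex -1.356 -2.671 -3.981
vertex -0.004 -4.289 -3.029
endloop
endfacet
facet normal -0.291 0.745 -0.600
outer loop
vertex -1.356 -2.671 -3.981
vertex -0.636 -2.671 -4.331
vertex -1.221 -3.133 -4.621
endloop
endfacet
facet normal -0.809 -0.545 0.223
outer loop
vertex -1.356 -2.671 -3.981
vertex -1.221 -3.133 -4.621
vertex -0.004 -4.289 -3.029
endloop
endfacet
facet normal -0.291 0.745 -0.600
outer loop
vertex -1.221 -3.133 -4.621
vertex -0.636 -2.671 -4.331
vertex -0.502 -3.133 -4.97
endloop
endfacet
facet normal -0.222 -0.862 -0.456
outer loop
vertex -1.221 -3.133 -4.621
vertex -0.502 -3.133 -4.97
vertex -0.004 -4.289 -3.029
endloop
endfacet
facet normal -0.291 0.745 -0.600
outer loop
vertex -0.502 -3.133 -4.97
vertex -0.636 -2.671 -4.331
vertex 0.084 -2.671 -4.68
endloop
endfacet
facet normal 0.675 -0.544 -0.497
outer loop
vertex -0.502 -3.133 -4.97
vertex 0.084 -2.671 -4.68
vertex -0.004 -4.289 -3.029
endloop
endfacet
facet normal 0.392 -0.678 -0.622
outer loop
vertex 0.11 2.112 -0.325
vertex -0.693 1.663 -0.342
vertex -0.315 2.338 -0.839
endloop
endfacet
facet normal 0.356 0.927 0.113
outer loop
vertex 0.11 2.112 -0.325
vertex -0.315 2.338 -0.839
vertex -1.187 2.517 0.442
endloop
endfacet
facet normal 0.393 -0.678 -0.622
outer loop
vertex -0.315 2.338 -0.839
vertex -0.693 1.663 -0.342
vertex -0.961 2.168 -1.062
endloop
endfacet
facet normal -0.166 0.955 -0.247
outer loop
vertex -0.315 2.338 -0.839
vertex -0.961 2.168 -1.062
vertex -1.187 2.517 0.442
endloop
endfacet
facet normal 0.392 -0.678 -0.622
outer loop
vertex -0.961 2.168 -1.062
vertex -0.693 1.663 -0.342
vertex -1.45 1.703 -0.863
endloop
endfacet
facet normal -0.719 0.646 -0.258
outer loop
vertex -0.961 2.168 -1.062
vertex -1.45 1.703 -0.863
vertex -1.187 2.517 0.442
endloop
endfacet
facet normal 0.392 -0.679 -0.621
outer loop
vertex -1.45 1.703 -0.863
vertex -0.693 1.663 -0.342
vertex -1.496 1.214 -0.358
endloop
endfacet
facet normal -0.980 0.180 0.085
outer loop
vertex -1.45 1.703 -0.863
vertex -1.496 1.214 -0.358
vertex -1.187 2.517 0.442
endloop
endfacet
facet normal 0.392 -0.678 -0.622
outer loop
vertex -1.496 1.214 -0.358
vertex -0.693 1.663 -0.342
vertex -1.071 0.988 0.156
endloop
endfacet
facet normal -0.795 -0.169 0.583
outer loop
vertex -1.496 1.214 -0.358
vertex -1.071 0.988 0.156
vertex -1.187 2.517 0.442
endloop
endfacet
facet normal 0.392 -0.678 -0.622
outer loop
vertex -1.071 0.988 0.156
vertex -0.693 1.663 -0.342
vertex -0.425 1.157 0.379
endloop
endfacet
facet normal -0.274 -0.197 0.942
outer loop
vertex -1.071 0.988 0.156
vertex -0.425 1.157 0.379
vertex -1.187 2.517 0.442
endloop
endfacet
facet normal 0.393 -0.678 -0.622
outer loop
vertex -0.425 1.157 0.379
vertex -0.693 1.663 -0.342
vertex 0.064 1.623 0.18
endloop
endfacet
facet normal 0.280 0.113 0.953
outer loop
vertex -0.425 1.157 0.379
vertex 0.064 1.623 0.18
vertex -1.187 2.517 0.442
endloop
endfacet
facet normal 0.392 -0.678 -0.621
outer loop
vertex 0.064 1.623 0.18
vertex -0.693 1.663 -0.342
vertex 0.11 2.112 -0.325
endloop
endfacet
facet normal 0.541 0.579 0.610
outer loop
vertex 0.064 1.623 0.18
vertex 0.11 2.112 -0.325
vertex -1.187 2.517 0.442
endloop
endfacet

endsolid


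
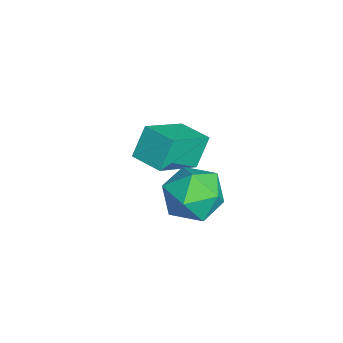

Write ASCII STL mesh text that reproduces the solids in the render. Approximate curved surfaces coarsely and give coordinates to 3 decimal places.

solid 
facet normal -0.514 0.848 -0.130
outer loop
vertex 2.04 3.865 1.8
vertex 1.22 3.372 1.825
vertex 1.593 3.722 2.634
endloop
endfacet
facet normal 0.096 0.971 0.218
outer loop
vertex 2.04 3.865 1.8
vertex 1.593 3.722 2.634
vertex 2.545 3.64 2.581
endloop
endfacet
facet normal 0.634 0.749 -0.194
outer loop
vertex 2.04 3.865 1.8
vertex 2.545 3.64 2.581
vertex 2.761 3.239 1.739
endloop
endfacet
facet normal 0.356 0.488 -0.797
outer loop
vertex 2.04 3.865 1.8
vertex 2.761 3.239 1.739
vertex 1.942 3.074 1.272
endloop
endfacet
facet normal -0.353 0.549 -0.757
outer loop
vertex 2.04 3.865 1.8
vertex 1.942 3.074 1.272
vertex 1.22 3.372 1.825
endloop
endfacet
facet normal 0.095 0.574 0.813
outer loop
vertex 2.545 3.64 2.581
vertex 1.593 3.722 2.634
vertex 2.038 3.006 3.088
endloop
endfacet
facet normal -0.893 0.375 0.249
outer loop
vertex 1.593 3.722 2.634
vertex 1.22 3.372 1.825
vertex 1.219 2.841 2.621
endloop
endfacet
facet normal -0.632 -0.108 -0.767
outer loop
vertex 1.22 3.372 1.825
vertex 1.942 3.074 1.272
vertex 1.435 2.44 1.779
endloop
endfacet
facet normal 0.516 -0.207 -0.831
outer loop
vertex 1.942 3.074 1.272
vertex 2.761 3.239 1.739
vertex 2.387 2.358 1.726
endloop
endfacet
facet normal 0.966 0.216 0.145
outer loop
vertex 2.761 3.239 1.739
vertex 2.545 3.64 2.581
vertex 2.76 2.708 2.535
endloop
endfacet
facet normal -0.356 -0.488 0.797
outer loop
vertex 1.94 2.215 2.56
vertex 2.038 3.006 3.088
vertex 1.219 2.841 2.621
endloop
endfacet
facet normal -0.634 -0.749 0.194
outer loop
vertex 1.94 2.215 2.56
vertex 1.219 2.841 2.621
vertex 1.435 2.44 1.779
endloop
endfacet
facet normal -0.096 -0.971 -0.218
outer loop
vertex 1.94 2.215 2.56
vertex 1.435 2.44 1.779
vertex 2.387 2.358 1.726
endloop
endfacet
facet normal 0.514 -0.848 0.130
outer loop
vertex 1.94 2.215 2.56
vertex 2.387 2.358 1.726
vertex 2.76 2.708 2.535
endloop
endfacet
facet normal 0.353 -0.549 0.757
outer loop
vertex 1.94 2.215 2.56
vertex 2.76 2.708 2.535
vertex 2.038 3.006 3.088
endloop
endfacet
facet normal -0.516 0.207 0.831
outer loop
vertex 1.219 2.841 2.621
vertex 2.038 3.006 3.088
vertex 1.593 3.722 2.634
endloop
endfacet
facet normal -0.966 -0.216 -0.145
outer loop
vertex 1.435 2.44 1.779
vertex 1.219 2.841 2.621
vertex 1.22 3.372 1.825
endloop
endfacet
facet normal -0.095 -0.574 -0.813
outer loop
vertex 2.387 2.358 1.726
vertex 1.435 2.44 1.779
vertex 1.942 3.074 1.272
endloop
endfacet
facet normal 0.893 -0.375 -0.249
outer loop
vertex 2.76 2.708 2.535
vertex 2.387 2.358 1.726
vertex 2.761 3.239 1.739
endloop
endfacet
facet normal 0.632 0.108 0.767
outer loop
vertex 2.038 3.006 3.088
vertex 2.76 2.708 2.535
vertex 2.545 3.64 2.581
endloop
endfacet
facet normal -0.735 -0.678 -0.033
outer loop
vertex -0.428 1.568 1.579
vertex -0.841 1.97 2.516
vertex -1.411 2.678 0.669
endloop
endfacet
facet normal 0.376 -0.365 -0.852
outer loop
vertex -0.639 3.39 0.704
vertex -0.428 1.568 1.579
vertex -1.411 2.678 0.669
endloop
endfacet
facet normal -0.735 -0.677 -0.033
outer loop
vertex -1.411 2.678 0.669
vertex -0.841 1.97 2.516
vertex -1.824 3.081 1.606
endloop
endfacet
facet normal -0.565 0.638 -0.523
outer loop
vertex -1.824 3.081 1.606
vertex -0.639 3.39 0.704
vertex -1.411 2.678 0.669
endloop
endfacet
facet normal 0.565 -0.638 0.523
outer loop
vertex -0.428 1.568 1.579
vertex -0.069 2.682 2.551
vertex -0.841 1.97 2.516
endloop
endfacet
facet normal 0.375 -0.366 -0.852
outer loop
vertex 0.344 2.279 1.614
vertex -0.428 1.568 1.579
vertex -0.639 3.39 0.704
endloop
endfacet
facet normal 0.564 -0.638 0.523
outer loop
vertex 0.344 2.279 1.614
vertex -0.069 2.682 2.551
vertex -0.428 1.568 1.579
endloop
endfacet
facet normal -0.376 0.365 0.852
outer loop
vertex -0.841 1.97 2.516
vertex -0.069 2.682 2.551
vertex -1.824 3.081 1.606
endloop
endfacet
facet normal -0.565 0.639 -0.523
outer loop
vertex -1.052 3.792 1.641
vertex -0.639 3.39 0.704
vertex -1.824 3.081 1.606
endloop
endfacet
facet normal -0.375 0.366 0.852
outer loop
vertex -1.824 3.081 1.606
vertex -0.069 2.682 2.551
vertex -1.052 3.792 1.641
endloop
endfacet
facet normal 0.735 0.677 0.033
outer loop
vertex -1.052 3.792 1.641
vertex 0.344 2.279 1.614
vertex -0.639 3.39 0.704
endloop
endfacet
facet normal 0.735 0.677 0.033
outer loop
vertex -0.069 2.682 2.551
vertex 0.344 2.279 1.614
vertex -1.052 3.792 1.641
endloop
endfacet

endsolid


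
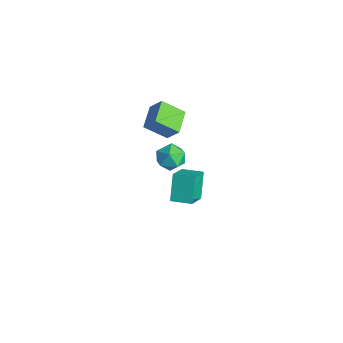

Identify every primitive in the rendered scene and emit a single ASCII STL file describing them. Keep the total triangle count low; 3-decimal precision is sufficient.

solid 
facet normal 0.213 0.977 0.029
outer loop
vertex -2.579 2.058 -4.271
vertex -3.528 2.247 -3.677
vertex -2.555 2.019 -3.137
endloop
endfacet
facet normal 0.810 0.586 0.003
outer loop
vertex -2.579 2.058 -4.271
vertex -2.555 2.019 -3.137
vertex -1.991 1.243 -3.743
endloop
endfacet
facet normal 0.787 0.187 -0.588
outer loop
vertex -2.579 2.058 -4.271
vertex -1.991 1.243 -3.743
vertex -2.614 0.991 -4.658
endloop
endfacet
facet normal 0.177 0.330 -0.927
outer loop
vertex -2.579 2.058 -4.271
vertex -2.614 0.991 -4.658
vertex -3.564 1.612 -4.618
endloop
endfacet
facet normal -0.178 0.819 -0.546
outer loop
vertex -2.579 2.058 -4.271
vertex -3.564 1.612 -4.618
vertex -3.528 2.247 -3.677
endloop
endfacet
facet normal 0.811 0.148 0.566
outer loop
vertex -1.991 1.243 -3.743
vertex -2.555 2.019 -3.137
vertex -2.576 0.928 -2.822
endloop
endfacet
facet normal -0.155 0.779 0.608
outer loop
vertex -2.555 2.019 -3.137
vertex -3.528 2.247 -3.677
vertex -3.526 1.549 -2.782
endloop
endfacet
facet normal -0.789 0.523 -0.323
outer loop
vertex -3.528 2.247 -3.677
vertex -3.564 1.612 -4.618
vertex -4.149 1.297 -3.697
endloop
endfacet
facet normal -0.214 -0.267 -0.940
outer loop
vertex -3.564 1.612 -4.618
vertex -2.614 0.991 -4.658
vertex -3.585 0.521 -4.303
endloop
endfacet
facet normal 0.774 -0.498 -0.390
outer loop
vertex -2.614 0.991 -4.658
vertex -1.991 1.243 -3.743
vertex -2.612 0.293 -3.763
endloop
endfacet
facet normal -0.177 -0.330 0.927
outer loop
vertex -3.561 0.482 -3.169
vertex -2.576 0.928 -2.822
vertex -3.526 1.549 -2.782
endloop
endfacet
facet normal -0.787 -0.187 0.588
outer loop
vertex -3.561 0.482 -3.169
vertex -3.526 1.549 -2.782
vertex -4.149 1.297 -3.697
endloop
endfacet
facet normal -0.810 -0.586 -0.003
outer loop
vertex -3.561 0.482 -3.169
vertex -4.149 1.297 -3.697
vertex -3.585 0.521 -4.303
endloop
endfacet
facet normal -0.213 -0.977 -0.029
outer loop
vertex -3.561 0.482 -3.169
vertex -3.585 0.521 -4.303
vertex -2.612 0.293 -3.763
endloop
endfacet
facet normal 0.178 -0.819 0.546
outer loop
vertex -3.561 0.482 -3.169
vertex -2.612 0.293 -3.763
vertex -2.576 0.928 -2.822
endloop
endfacet
facet normal 0.214 0.267 0.940
outer loop
vertex -3.526 1.549 -2.782
vertex -2.576 0.928 -2.822
vertex -2.555 2.019 -3.137
endloop
endfacet
facet normal -0.774 0.498 0.390
outer loop
vertex -4.149 1.297 -3.697
vertex -3.526 1.549 -2.782
vertex -3.528 2.247 -3.677
endloop
endfacet
facet normal -0.811 -0.148 -0.566
outer loop
vertex -3.585 0.521 -4.303
vertex -4.149 1.297 -3.697
vertex -3.564 1.612 -4.618
endloop
endfacet
facet normal 0.155 -0.779 -0.608
outer loop
vertex -2.612 0.293 -3.763
vertex -3.585 0.521 -4.303
vertex -2.614 0.991 -4.658
endloop
endfacet
facet normal 0.789 -0.523 0.323
outer loop
vertex -2.576 0.928 -2.822
vertex -2.612 0.293 -3.763
vertex -1.991 1.243 -3.743
endloop
endfacet
facet normal -0.529 -0.346 -0.775
outer loop
vertex -3.694 -0.355 -0.311
vertex -5.041 0.743 0.118
vertex -2.959 0.973 -1.404
endloop
endfacet
facet normal 0.753 -0.614 -0.239
outer loop
vertex -2.219 1.457 -0.318
vertex -3.694 -0.355 -0.311
vertex -2.959 0.973 -1.404
endloop
endfacet
facet normal -0.529 -0.346 -0.775
outer loop
vertex -2.959 0.973 -1.404
vertex -5.041 0.743 0.118
vertex -4.306 2.071 -0.975
endloop
endfacet
facet normal 0.393 0.710 -0.584
outer loop
vertex -4.306 2.071 -0.975
vertex -2.219 1.457 -0.318
vertex -2.959 0.973 -1.404
endloop
endfacet
facet normal -0.393 -0.710 0.584
outer loop
vertex -3.694 -0.355 -0.311
vertex -4.301 1.227 1.204
vertex -5.041 0.743 0.118
endloop
endfacet
facet normal 0.753 -0.614 -0.239
outer loop
vertex -2.954 0.129 0.775
vertex -3.694 -0.355 -0.311
vertex -2.219 1.457 -0.318
endloop
endfacet
facet normal -0.393 -0.710 0.584
outer loop
vertex -2.954 0.129 0.775
vertex -4.301 1.227 1.204
vertex -3.694 -0.355 -0.311
endloop
endfacet
facet normal -0.753 0.614 0.239
outer loop
vertex -5.041 0.743 0.118
vertex -4.301 1.227 1.204
vertex -4.306 2.071 -0.975
endloop
endfacet
facet normal 0.393 0.710 -0.584
outer loop
vertex -3.566 2.555 0.111
vertex -2.219 1.457 -0.318
vertex -4.306 2.071 -0.975
endloop
endfacet
facet normal -0.753 0.614 0.239
outer loop
vertex -4.306 2.071 -0.975
vertex -4.301 1.227 1.204
vertex -3.566 2.555 0.111
endloop
endfacet
facet normal 0.529 0.346 0.775
outer loop
vertex -3.566 2.555 0.111
vertex -2.954 0.129 0.775
vertex -2.219 1.457 -0.318
endloop
endfacet
facet normal 0.529 0.346 0.775
outer loop
vertex -4.301 1.227 1.204
vertex -2.954 0.129 0.775
vertex -3.566 2.555 0.111
endloop
endfacet
facet normal -0.475 0.329 0.816
outer loop
vertex 3.586 -1.802 2.355
vertex 4.505 -0.794 2.484
vertex 2.487 -0.659 1.255
endloop
endfacet
facet normal -0.671 -0.736 -0.095
outer loop
vertex 3.395 -1.286 -0.304
vertex 3.586 -1.802 2.355
vertex 2.487 -0.659 1.255
endloop
endfacet
facet normal -0.475 0.329 0.816
outer loop
vertex 2.487 -0.659 1.255
vertex 4.505 -0.794 2.484
vertex 3.406 0.349 1.384
endloop
endfacet
facet normal -0.570 0.592 -0.570
outer loop
vertex 3.406 0.349 1.384
vertex 3.395 -1.286 -0.304
vertex 2.487 -0.659 1.255
endloop
endfacet
facet normal 0.570 -0.592 0.570
outer loop
vertex 3.586 -1.802 2.355
vertex 5.413 -1.421 0.925
vertex 4.505 -0.794 2.484
endloop
endfacet
facet normal -0.671 -0.736 -0.095
outer loop
vertex 4.494 -2.429 0.796
vertex 3.586 -1.802 2.355
vertex 3.395 -1.286 -0.304
endloop
endfacet
facet normal 0.570 -0.592 0.570
outer loop
vertex 4.494 -2.429 0.796
vertex 5.413 -1.421 0.925
vertex 3.586 -1.802 2.355
endloop
endfacet
facet normal 0.671 0.736 0.095
outer loop
vertex 4.505 -0.794 2.484
vertex 5.413 -1.421 0.925
vertex 3.406 0.349 1.384
endloop
endfacet
facet normal -0.570 0.592 -0.570
outer loop
vertex 4.314 -0.278 -0.175
vertex 3.395 -1.286 -0.304
vertex 3.406 0.349 1.384
endloop
endfacet
facet normal 0.671 0.736 0.095
outer loop
vertex 3.406 0.349 1.384
vertex 5.413 -1.421 0.925
vertex 4.314 -0.278 -0.175
endloop
endfacet
facet normal 0.475 -0.329 -0.816
outer loop
vertex 4.314 -0.278 -0.175
vertex 4.494 -2.429 0.796
vertex 3.395 -1.286 -0.304
endloop
endfacet
facet normal 0.475 -0.329 -0.816
outer loop
vertex 5.413 -1.421 0.925
vertex 4.494 -2.429 0.796
vertex 4.314 -0.278 -0.175
endloop
endfacet

endsolid


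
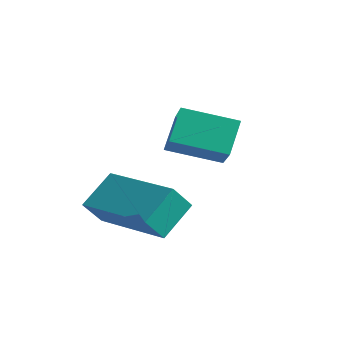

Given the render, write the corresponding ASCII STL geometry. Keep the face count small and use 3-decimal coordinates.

solid 
facet normal -0.690 -0.671 0.271
outer loop
vertex 1.871 -2.17 -2.146
vertex 1.575 -1.555 -1.375
vertex 1.187 -1.718 -2.769
endloop
endfacet
facet normal 0.288 -0.597 -0.749
outer loop
vertex 2.145 -0.785 -3.145
vertex 1.871 -2.17 -2.146
vertex 1.187 -1.718 -2.769
endloop
endfacet
facet normal -0.689 -0.672 0.270
outer loop
vertex 1.187 -1.718 -2.769
vertex 1.575 -1.555 -1.375
vertex 0.89 -1.103 -1.998
endloop
endfacet
facet normal -0.664 0.438 -0.605
outer loop
vertex 0.89 -1.103 -1.998
vertex 2.145 -0.785 -3.145
vertex 1.187 -1.718 -2.769
endloop
endfacet
facet normal 0.665 -0.439 0.605
outer loop
vertex 1.871 -2.17 -2.146
vertex 2.533 -0.622 -1.751
vertex 1.575 -1.555 -1.375
endloop
endfacet
facet normal 0.287 -0.597 -0.749
outer loop
vertex 2.83 -1.237 -2.522
vertex 1.871 -2.17 -2.146
vertex 2.145 -0.785 -3.145
endloop
endfacet
facet normal 0.664 -0.439 0.606
outer loop
vertex 2.83 -1.237 -2.522
vertex 2.533 -0.622 -1.751
vertex 1.871 -2.17 -2.146
endloop
endfacet
facet normal -0.287 0.597 0.749
outer loop
vertex 1.575 -1.555 -1.375
vertex 2.533 -0.622 -1.751
vertex 0.89 -1.103 -1.998
endloop
endfacet
facet normal -0.664 0.439 -0.605
outer loop
vertex 1.849 -0.17 -2.374
vertex 2.145 -0.785 -3.145
vertex 0.89 -1.103 -1.998
endloop
endfacet
facet normal -0.287 0.597 0.749
outer loop
vertex 0.89 -1.103 -1.998
vertex 2.533 -0.622 -1.751
vertex 1.849 -0.17 -2.374
endloop
endfacet
facet normal 0.690 0.672 -0.271
outer loop
vertex 1.849 -0.17 -2.374
vertex 2.83 -1.237 -2.522
vertex 2.145 -0.785 -3.145
endloop
endfacet
facet normal 0.690 0.672 -0.270
outer loop
vertex 2.533 -0.622 -1.751
vertex 2.83 -1.237 -2.522
vertex 1.849 -0.17 -2.374
endloop
endfacet
facet normal -0.994 -0.013 -0.109
outer loop
vertex 0.832 -2.994 -3.24
vertex 0.895 -2.506 -3.871
vertex 0.918 -3.881 -3.918
endloop
endfacet
facet normal -0.079 -0.610 0.788
outer loop
vertex 2.985 -3.854 -3.689
vertex 0.832 -2.994 -3.24
vertex 0.918 -3.881 -3.918
endloop
endfacet
facet normal -0.994 -0.013 -0.109
outer loop
vertex 0.918 -3.881 -3.918
vertex 0.895 -2.506 -3.871
vertex 0.981 -3.393 -4.548
endloop
endfacet
facet normal 0.077 -0.792 -0.606
outer loop
vertex 0.981 -3.393 -4.548
vertex 2.985 -3.854 -3.689
vertex 0.918 -3.881 -3.918
endloop
endfacet
facet normal -0.077 0.792 0.605
outer loop
vertex 0.832 -2.994 -3.24
vertex 2.962 -2.479 -3.642
vertex 0.895 -2.506 -3.871
endloop
endfacet
facet normal -0.079 -0.610 0.789
outer loop
vertex 2.899 -2.967 -3.012
vertex 0.832 -2.994 -3.24
vertex 2.985 -3.854 -3.689
endloop
endfacet
facet normal -0.077 0.792 0.606
outer loop
vertex 2.899 -2.967 -3.012
vertex 2.962 -2.479 -3.642
vertex 0.832 -2.994 -3.24
endloop
endfacet
facet normal 0.079 0.610 -0.789
outer loop
vertex 0.895 -2.506 -3.871
vertex 2.962 -2.479 -3.642
vertex 0.981 -3.393 -4.548
endloop
endfacet
facet normal 0.077 -0.792 -0.605
outer loop
vertex 3.048 -3.366 -4.32
vertex 2.985 -3.854 -3.689
vertex 0.981 -3.393 -4.548
endloop
endfacet
facet normal 0.079 0.610 -0.788
outer loop
vertex 0.981 -3.393 -4.548
vertex 2.962 -2.479 -3.642
vertex 3.048 -3.366 -4.32
endloop
endfacet
facet normal 0.994 0.013 0.109
outer loop
vertex 3.048 -3.366 -4.32
vertex 2.899 -2.967 -3.012
vertex 2.985 -3.854 -3.689
endloop
endfacet
facet normal 0.994 0.013 0.109
outer loop
vertex 2.962 -2.479 -3.642
vertex 2.899 -2.967 -3.012
vertex 3.048 -3.366 -4.32
endloop
endfacet

endsolid


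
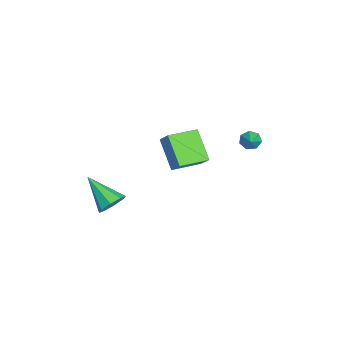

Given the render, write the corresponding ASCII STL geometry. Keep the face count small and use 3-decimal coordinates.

solid 
facet normal 0.499 0.647 -0.577
outer loop
vertex 2.028 -3.342 -0.046
vertex 1.424 -2.938 -0.116
vertex 1.984 -2.953 0.352
endloop
endfacet
facet normal 0.641 -0.512 0.571
outer loop
vertex 2.028 -3.342 -0.046
vertex 1.984 -2.953 0.352
vertex 0.496 -4.142 0.956
endloop
endfacet
facet normal 0.499 0.646 -0.577
outer loop
vertex 1.984 -2.953 0.352
vertex 1.424 -2.938 -0.116
vertex 1.612 -2.555 0.476
endloop
endfacet
facet normal 0.351 0.036 0.936
outer loop
vertex 1.984 -2.953 0.352
vertex 1.612 -2.555 0.476
vertex 0.496 -4.142 0.956
endloop
endfacet
facet normal 0.498 0.647 -0.577
outer loop
vertex 1.612 -2.555 0.476
vertex 1.424 -2.938 -0.116
vertex 1.129 -2.382 0.253
endloop
endfacet
facet normal -0.245 0.434 0.867
outer loop
vertex 1.612 -2.555 0.476
vertex 1.129 -2.382 0.253
vertex 0.496 -4.142 0.956
endloop
endfacet
facet normal 0.499 0.647 -0.577
outer loop
vertex 1.129 -2.382 0.253
vertex 1.424 -2.938 -0.116
vertex 0.82 -2.535 -0.186
endloop
endfacet
facet normal -0.797 0.448 0.405
outer loop
vertex 1.129 -2.382 0.253
vertex 0.82 -2.535 -0.186
vertex 0.496 -4.142 0.956
endloop
endfacet
facet normal 0.499 0.647 -0.576
outer loop
vertex 0.82 -2.535 -0.186
vertex 1.424 -2.938 -0.116
vertex 0.864 -2.924 -0.585
endloop
endfacet
facet normal -0.981 0.071 -0.178
outer loop
vertex 0.82 -2.535 -0.186
vertex 0.864 -2.924 -0.585
vertex 0.496 -4.142 0.956
endloop
endfacet
facet normal 0.499 0.647 -0.576
outer loop
vertex 0.864 -2.924 -0.585
vertex 1.424 -2.938 -0.116
vertex 1.237 -3.322 -0.709
endloop
endfacet
facet normal -0.691 -0.478 -0.543
outer loop
vertex 0.864 -2.924 -0.585
vertex 1.237 -3.322 -0.709
vertex 0.496 -4.142 0.956
endloop
endfacet
facet normal 0.499 0.647 -0.576
outer loop
vertex 1.237 -3.322 -0.709
vertex 1.424 -2.938 -0.116
vertex 1.719 -3.495 -0.486
endloop
endfacet
facet normal -0.095 -0.876 -0.474
outer loop
vertex 1.237 -3.322 -0.709
vertex 1.719 -3.495 -0.486
vertex 0.496 -4.142 0.956
endloop
endfacet
facet normal 0.500 0.647 -0.576
outer loop
vertex 1.719 -3.495 -0.486
vertex 1.424 -2.938 -0.116
vertex 2.028 -3.342 -0.046
endloop
endfacet
facet normal 0.457 -0.889 -0.012
outer loop
vertex 1.719 -3.495 -0.486
vertex 2.028 -3.342 -0.046
vertex 0.496 -4.142 0.956
endloop
endfacet
facet normal -0.861 -0.051 -0.506
outer loop
vertex -2.809 3.148 0.947
vertex -3.019 2.853 1.334
vertex -3.02 3.38 1.283
endloop
endfacet
facet normal 0.546 0.809 -0.216
outer loop
vertex -2.809 3.148 0.947
vertex -3.02 3.38 1.283
vertex -2.081 2.907 1.886
endloop
endfacet
facet normal -0.860 -0.051 -0.508
outer loop
vertex -3.02 3.38 1.283
vertex -3.019 2.853 1.334
vertex -3.231 3.215 1.657
endloop
endfacet
facet normal 0.141 0.874 0.465
outer loop
vertex -3.02 3.38 1.283
vertex -3.231 3.215 1.657
vertex -2.081 2.907 1.886
endloop
endfacet
facet normal -0.860 -0.051 -0.507
outer loop
vertex -3.231 3.215 1.657
vertex -3.019 2.853 1.334
vertex -3.282 2.777 1.788
endloop
endfacet
facet normal -0.110 0.297 0.949
outer loop
vertex -3.231 3.215 1.657
vertex -3.282 2.777 1.788
vertex -2.081 2.907 1.886
endloop
endfacet
facet normal -0.861 -0.050 -0.507
outer loop
vertex -3.282 2.777 1.788
vertex -3.019 2.853 1.334
vertex -3.135 2.396 1.576
endloop
endfacet
facet normal -0.018 -0.491 0.871
outer loop
vertex -3.282 2.777 1.788
vertex -3.135 2.396 1.576
vertex -2.081 2.907 1.886
endloop
endfacet
facet normal -0.861 -0.050 -0.507
outer loop
vertex -3.135 2.396 1.576
vertex -3.019 2.853 1.334
vertex -2.901 2.359 1.182
endloop
endfacet
facet normal 0.347 -0.892 0.290
outer loop
vertex -3.135 2.396 1.576
vertex -2.901 2.359 1.182
vertex -2.081 2.907 1.886
endloop
endfacet
facet normal -0.861 -0.050 -0.506
outer loop
vertex -2.901 2.359 1.182
vertex -3.019 2.853 1.334
vertex -2.756 2.694 0.902
endloop
endfacet
facet normal 0.711 -0.606 -0.357
outer loop
vertex -2.901 2.359 1.182
vertex -2.756 2.694 0.902
vertex -2.081 2.907 1.886
endloop
endfacet
facet normal -0.861 -0.050 -0.506
outer loop
vertex -2.756 2.694 0.902
vertex -3.019 2.853 1.334
vertex -2.809 3.148 0.947
endloop
endfacet
facet normal 0.800 0.151 -0.581
outer loop
vertex -2.756 2.694 0.902
vertex -2.809 3.148 0.947
vertex -2.081 2.907 1.886
endloop
endfacet
facet normal -0.569 -0.420 -0.707
outer loop
vertex -3.699 -1.346 0.642
vertex -4.537 -0.058 0.551
vertex -2.583 -0.711 -0.632
endloop
endfacet
facet normal 0.544 -0.837 0.060
outer loop
vertex -2.003 -0.282 0.089
vertex -3.699 -1.346 0.642
vertex -2.583 -0.711 -0.632
endloop
endfacet
facet normal -0.569 -0.420 -0.707
outer loop
vertex -2.583 -0.711 -0.632
vertex -4.537 -0.058 0.551
vertex -3.421 0.578 -0.724
endloop
endfacet
facet normal 0.617 0.351 -0.705
outer loop
vertex -3.421 0.578 -0.724
vertex -2.003 -0.282 0.089
vertex -2.583 -0.711 -0.632
endloop
endfacet
facet normal -0.616 -0.351 0.705
outer loop
vertex -3.699 -1.346 0.642
vertex -3.957 0.371 1.272
vertex -4.537 -0.058 0.551
endloop
endfacet
facet normal 0.544 -0.837 0.059
outer loop
vertex -3.119 -0.918 1.364
vertex -3.699 -1.346 0.642
vertex -2.003 -0.282 0.089
endloop
endfacet
facet normal -0.617 -0.351 0.704
outer loop
vertex -3.119 -0.918 1.364
vertex -3.957 0.371 1.272
vertex -3.699 -1.346 0.642
endloop
endfacet
facet normal -0.545 0.837 -0.060
outer loop
vertex -4.537 -0.058 0.551
vertex -3.957 0.371 1.272
vertex -3.421 0.578 -0.724
endloop
endfacet
facet normal 0.617 0.352 -0.704
outer loop
vertex -2.841 1.006 -0.002
vertex -2.003 -0.282 0.089
vertex -3.421 0.578 -0.724
endloop
endfacet
facet normal -0.544 0.837 -0.059
outer loop
vertex -3.421 0.578 -0.724
vertex -3.957 0.371 1.272
vertex -2.841 1.006 -0.002
endloop
endfacet
facet normal 0.569 0.420 0.707
outer loop
vertex -2.841 1.006 -0.002
vertex -3.119 -0.918 1.364
vertex -2.003 -0.282 0.089
endloop
endfacet
facet normal 0.568 0.420 0.707
outer loop
vertex -3.957 0.371 1.272
vertex -3.119 -0.918 1.364
vertex -2.841 1.006 -0.002
endloop
endfacet

endsolid


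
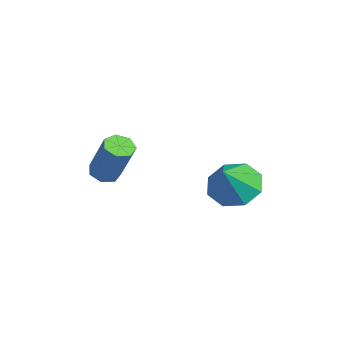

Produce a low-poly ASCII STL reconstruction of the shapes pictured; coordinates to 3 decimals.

solid 
facet normal -0.497 0.437 -0.749
outer loop
vertex 3.263 1.618 -4.597
vertex 2.768 2.195 -3.932
vertex 3.629 2.283 -4.452
endloop
endfacet
facet normal 0.879 -0.448 -0.165
outer loop
vertex 3.263 1.618 -4.597
vertex 3.629 2.283 -4.452
vertex 3.552 1.505 -2.748
endloop
endfacet
facet normal -0.497 0.437 -0.749
outer loop
vertex 3.629 2.283 -4.452
vertex 2.768 2.195 -3.932
vertex 3.491 2.897 -4.002
endloop
endfacet
facet normal 0.984 0.141 0.109
outer loop
vertex 3.629 2.283 -4.452
vertex 3.491 2.897 -4.002
vertex 3.552 1.505 -2.748
endloop
endfacet
facet normal -0.496 0.436 -0.750
outer loop
vertex 3.491 2.897 -4.002
vertex 2.768 2.195 -3.932
vertex 2.928 3.099 -3.512
endloop
endfacet
facet normal 0.660 0.519 0.544
outer loop
vertex 3.491 2.897 -4.002
vertex 2.928 3.099 -3.512
vertex 3.552 1.505 -2.748
endloop
endfacet
facet normal -0.497 0.436 -0.750
outer loop
vertex 2.928 3.099 -3.512
vertex 2.768 2.195 -3.932
vertex 2.272 2.772 -3.268
endloop
endfacet
facet normal 0.098 0.461 0.882
outer loop
vertex 2.928 3.099 -3.512
vertex 2.272 2.772 -3.268
vertex 3.552 1.505 -2.748
endloop
endfacet
facet normal -0.496 0.437 -0.750
outer loop
vertex 2.272 2.772 -3.268
vertex 2.768 2.195 -3.932
vertex 1.906 2.107 -3.413
endloop
endfacet
facet normal -0.374 0.003 0.928
outer loop
vertex 2.272 2.772 -3.268
vertex 1.906 2.107 -3.413
vertex 3.552 1.505 -2.748
endloop
endfacet
facet normal -0.496 0.438 -0.750
outer loop
vertex 1.906 2.107 -3.413
vertex 2.768 2.195 -3.932
vertex 2.045 1.494 -3.863
endloop
endfacet
facet normal -0.479 -0.588 0.653
outer loop
vertex 1.906 2.107 -3.413
vertex 2.045 1.494 -3.863
vertex 3.552 1.505 -2.748
endloop
endfacet
facet normal -0.496 0.438 -0.750
outer loop
vertex 2.045 1.494 -3.863
vertex 2.768 2.195 -3.932
vertex 2.607 1.291 -4.353
endloop
endfacet
facet normal -0.156 -0.963 0.220
outer loop
vertex 2.045 1.494 -3.863
vertex 2.607 1.291 -4.353
vertex 3.552 1.505 -2.748
endloop
endfacet
facet normal -0.497 0.438 -0.749
outer loop
vertex 2.607 1.291 -4.353
vertex 2.768 2.195 -3.932
vertex 3.263 1.618 -4.597
endloop
endfacet
facet normal 0.407 -0.906 -0.119
outer loop
vertex 2.607 1.291 -4.353
vertex 3.263 1.618 -4.597
vertex 3.552 1.505 -2.748
endloop
endfacet
facet normal -0.445 -0.171 -0.879
outer loop
vertex 1.859 -1.706 -3.618
vertex 1.408 -1.947 -3.343
vertex 1.487 -1.392 -3.491
endloop
endfacet
facet normal 0.506 0.763 -0.403
outer loop
vertex 1.859 -1.706 -3.618
vertex 1.487 -1.392 -3.491
vertex 2.682 -1.392 -1.991
endloop
endfacet
facet normal 0.507 0.762 -0.404
outer loop
vertex 2.682 -1.392 -1.991
vertex 1.487 -1.392 -3.491
vertex 2.31 -1.077 -1.864
endloop
endfacet
facet normal 0.444 0.170 0.880
outer loop
vertex 2.682 -1.392 -1.991
vertex 2.31 -1.077 -1.864
vertex 2.232 -1.633 -1.717
endloop
endfacet
facet normal -0.446 -0.171 -0.878
outer loop
vertex 1.487 -1.392 -3.491
vertex 1.408 -1.947 -3.343
vertex 1.056 -1.495 -3.252
endloop
endfacet
facet normal -0.261 0.964 -0.055
outer loop
vertex 1.487 -1.392 -3.491
vertex 1.056 -1.495 -3.252
vertex 2.31 -1.077 -1.864
endloop
endfacet
facet normal -0.262 0.964 -0.053
outer loop
vertex 2.31 -1.077 -1.864
vertex 1.056 -1.495 -3.252
vertex 1.879 -1.181 -1.626
endloop
endfacet
facet normal 0.445 0.170 0.879
outer loop
vertex 2.31 -1.077 -1.864
vertex 1.879 -1.181 -1.626
vertex 2.232 -1.633 -1.717
endloop
endfacet
facet normal -0.444 -0.169 -0.880
outer loop
vertex 1.056 -1.495 -3.252
vertex 1.408 -1.947 -3.343
vertex 0.89 -1.939 -3.083
endloop
endfacet
facet normal -0.833 0.439 0.337
outer loop
vertex 1.056 -1.495 -3.252
vertex 0.89 -1.939 -3.083
vertex 1.879 -1.181 -1.626
endloop
endfacet
facet normal -0.833 0.440 0.336
outer loop
vertex 1.879 -1.181 -1.626
vertex 0.89 -1.939 -3.083
vertex 1.713 -1.625 -1.456
endloop
endfacet
facet normal 0.445 0.170 0.879
outer loop
vertex 1.879 -1.181 -1.626
vertex 1.713 -1.625 -1.456
vertex 2.232 -1.633 -1.717
endloop
endfacet
facet normal -0.444 -0.171 -0.879
outer loop
vertex 0.89 -1.939 -3.083
vertex 1.408 -1.947 -3.343
vertex 1.115 -2.389 -3.109
endloop
endfacet
facet normal -0.777 -0.416 0.473
outer loop
vertex 0.89 -1.939 -3.083
vertex 1.115 -2.389 -3.109
vertex 1.713 -1.625 -1.456
endloop
endfacet
facet normal -0.776 -0.417 0.473
outer loop
vertex 1.713 -1.625 -1.456
vertex 1.115 -2.389 -3.109
vertex 1.938 -2.075 -1.483
endloop
endfacet
facet normal 0.445 0.170 0.879
outer loop
vertex 1.713 -1.625 -1.456
vertex 1.938 -2.075 -1.483
vertex 2.232 -1.633 -1.717
endloop
endfacet
facet normal -0.446 -0.170 -0.879
outer loop
vertex 1.115 -2.389 -3.109
vertex 1.408 -1.947 -3.343
vertex 1.56 -2.506 -3.312
endloop
endfacet
facet normal -0.136 -0.958 0.254
outer loop
vertex 1.115 -2.389 -3.109
vertex 1.56 -2.506 -3.312
vertex 1.938 -2.075 -1.483
endloop
endfacet
facet normal -0.137 -0.958 0.254
outer loop
vertex 1.938 -2.075 -1.483
vertex 1.56 -2.506 -3.312
vertex 2.383 -2.192 -1.685
endloop
endfacet
facet normal 0.444 0.170 0.880
outer loop
vertex 1.938 -2.075 -1.483
vertex 2.383 -2.192 -1.685
vertex 2.232 -1.633 -1.717
endloop
endfacet
facet normal -0.445 -0.170 -0.879
outer loop
vertex 1.56 -2.506 -3.312
vertex 1.408 -1.947 -3.343
vertex 1.891 -2.202 -3.538
endloop
endfacet
facet normal 0.608 -0.778 -0.157
outer loop
vertex 1.56 -2.506 -3.312
vertex 1.891 -2.202 -3.538
vertex 2.383 -2.192 -1.685
endloop
endfacet
facet normal 0.606 -0.779 -0.157
outer loop
vertex 2.383 -2.192 -1.685
vertex 1.891 -2.202 -3.538
vertex 2.715 -1.888 -1.912
endloop
endfacet
facet normal 0.445 0.171 0.879
outer loop
vertex 2.383 -2.192 -1.685
vertex 2.715 -1.888 -1.912
vertex 2.232 -1.633 -1.717
endloop
endfacet
facet normal -0.445 -0.171 -0.879
outer loop
vertex 1.891 -2.202 -3.538
vertex 1.408 -1.947 -3.343
vertex 1.859 -1.706 -3.618
endloop
endfacet
facet normal 0.893 -0.015 -0.450
outer loop
vertex 1.891 -2.202 -3.538
vertex 1.859 -1.706 -3.618
vertex 2.715 -1.888 -1.912
endloop
endfacet
facet normal 0.893 -0.012 -0.449
outer loop
vertex 2.715 -1.888 -1.912
vertex 1.859 -1.706 -3.618
vertex 2.682 -1.392 -1.991
endloop
endfacet
facet normal 0.445 0.170 0.879
outer loop
vertex 2.715 -1.888 -1.912
vertex 2.682 -1.392 -1.991
vertex 2.232 -1.633 -1.717
endloop
endfacet

endsolid
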